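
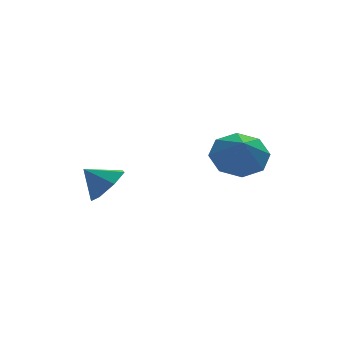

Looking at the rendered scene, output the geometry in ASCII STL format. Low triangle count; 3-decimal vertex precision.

solid 
facet normal 0.693 -0.319 -0.647
outer loop
vertex 0.819 2.94 -1.04
vertex 0.227 2.491 -1.453
vertex 0.472 3.294 -1.586
endloop
endfacet
facet normal 0.037 0.849 0.527
outer loop
vertex 0.819 2.94 -1.04
vertex 0.472 3.294 -1.586
vertex -0.507 2.829 -0.767
endloop
endfacet
facet normal 0.693 -0.319 -0.646
outer loop
vertex 0.472 3.294 -1.586
vertex 0.227 2.491 -1.453
vertex -0.059 3.043 -2.032
endloop
endfacet
facet normal -0.428 0.904 0.001
outer loop
vertex 0.472 3.294 -1.586
vertex -0.059 3.043 -2.032
vertex -0.507 2.829 -0.767
endloop
endfacet
facet normal 0.693 -0.319 -0.647
outer loop
vertex -0.059 3.043 -2.032
vertex 0.227 2.491 -1.453
vertex -0.375 2.377 -2.042
endloop
endfacet
facet normal -0.876 0.419 -0.239
outer loop
vertex -0.059 3.043 -2.032
vertex -0.375 2.377 -2.042
vertex -0.507 2.829 -0.767
endloop
endfacet
facet normal 0.693 -0.318 -0.647
outer loop
vertex -0.375 2.377 -2.042
vertex 0.227 2.491 -1.453
vertex -0.237 1.796 -1.608
endloop
endfacet
facet normal -0.970 -0.242 -0.015
outer loop
vertex -0.375 2.377 -2.042
vertex -0.237 1.796 -1.608
vertex -0.507 2.829 -0.767
endloop
endfacet
facet normal 0.694 -0.319 -0.646
outer loop
vertex -0.237 1.796 -1.608
vertex 0.227 2.491 -1.453
vertex 0.25 1.739 -1.057
endloop
endfacet
facet normal -0.640 -0.579 0.506
outer loop
vertex -0.237 1.796 -1.608
vertex 0.25 1.739 -1.057
vertex -0.507 2.829 -0.767
endloop
endfacet
facet normal 0.693 -0.319 -0.647
outer loop
vertex 0.25 1.739 -1.057
vertex 0.227 2.491 -1.453
vertex 0.72 2.248 -0.805
endloop
endfacet
facet normal -0.132 -0.339 0.931
outer loop
vertex 0.25 1.739 -1.057
vertex 0.72 2.248 -0.805
vertex -0.507 2.829 -0.767
endloop
endfacet
facet normal 0.693 -0.319 -0.647
outer loop
vertex 0.72 2.248 -0.805
vertex 0.227 2.491 -1.453
vertex 0.819 2.94 -1.04
endloop
endfacet
facet normal 0.169 0.295 0.940
outer loop
vertex 0.72 2.248 -0.805
vertex 0.819 2.94 -1.04
vertex -0.507 2.829 -0.767
endloop
endfacet
facet normal 0.096 0.644 -0.759
outer loop
vertex 4.695 0.427 0.988
vertex 3.903 0.027 0.549
vertex 4.048 0.765 1.193
endloop
endfacet
facet normal 0.335 0.070 0.940
outer loop
vertex 4.695 0.427 0.988
vertex 4.048 0.765 1.193
vertex 3.797 -0.687 1.391
endloop
endfacet
facet normal 0.097 0.644 -0.759
outer loop
vertex 4.048 0.765 1.193
vertex 3.903 0.027 0.549
vertex 3.317 0.671 1.02
endloop
endfacet
facet normal -0.248 0.173 0.953
outer loop
vertex 4.048 0.765 1.193
vertex 3.317 0.671 1.02
vertex 3.797 -0.687 1.391
endloop
endfacet
facet normal 0.096 0.643 -0.760
outer loop
vertex 3.317 0.671 1.02
vertex 3.903 0.027 0.549
vertex 2.929 0.199 0.571
endloop
endfacet
facet normal -0.720 -0.066 0.691
outer loop
vertex 3.317 0.671 1.02
vertex 2.929 0.199 0.571
vertex 3.797 -0.687 1.391
endloop
endfacet
facet normal 0.097 0.644 -0.759
outer loop
vertex 2.929 0.199 0.571
vertex 3.903 0.027 0.549
vertex 3.112 -0.373 0.109
endloop
endfacet
facet normal -0.806 -0.506 0.307
outer loop
vertex 2.929 0.199 0.571
vertex 3.112 -0.373 0.109
vertex 3.797 -0.687 1.391
endloop
endfacet
facet normal 0.097 0.644 -0.759
outer loop
vertex 3.112 -0.373 0.109
vertex 3.903 0.027 0.549
vertex 3.758 -0.711 -0.095
endloop
endfacet
facet normal -0.457 -0.889 0.026
outer loop
vertex 3.112 -0.373 0.109
vertex 3.758 -0.711 -0.095
vertex 3.797 -0.687 1.391
endloop
endfacet
facet normal 0.095 0.644 -0.759
outer loop
vertex 3.758 -0.711 -0.095
vertex 3.903 0.027 0.549
vertex 4.49 -0.616 0.077
endloop
endfacet
facet normal 0.126 -0.992 0.013
outer loop
vertex 3.758 -0.711 -0.095
vertex 4.49 -0.616 0.077
vertex 3.797 -0.687 1.391
endloop
endfacet
facet normal 0.096 0.644 -0.759
outer loop
vertex 4.49 -0.616 0.077
vertex 3.903 0.027 0.549
vertex 4.878 -0.145 0.526
endloop
endfacet
facet normal 0.597 -0.754 0.274
outer loop
vertex 4.49 -0.616 0.077
vertex 4.878 -0.145 0.526
vertex 3.797 -0.687 1.391
endloop
endfacet
facet normal 0.096 0.644 -0.759
outer loop
vertex 4.878 -0.145 0.526
vertex 3.903 0.027 0.549
vertex 4.695 0.427 0.988
endloop
endfacet
facet normal 0.684 -0.313 0.659
outer loop
vertex 4.878 -0.145 0.526
vertex 4.695 0.427 0.988
vertex 3.797 -0.687 1.391
endloop
endfacet

endsolid


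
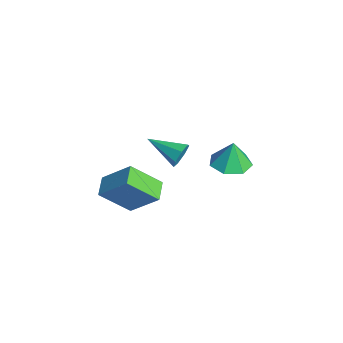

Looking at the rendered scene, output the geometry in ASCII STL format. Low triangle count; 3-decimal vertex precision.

solid 
facet normal 0.024 -0.094 -0.995
outer loop
vertex -1.065 2.025 -2.617
vertex -1.903 2.653 -2.697
vertex -0.886 2.915 -2.697
endloop
endfacet
facet normal 0.803 -0.109 0.587
outer loop
vertex -1.065 2.025 -2.617
vertex -0.886 2.915 -2.697
vertex -1.937 2.787 -1.283
endloop
endfacet
facet normal 0.024 -0.094 -0.995
outer loop
vertex -0.886 2.915 -2.697
vertex -1.903 2.653 -2.697
vertex -1.473 3.608 -2.777
endloop
endfacet
facet normal 0.623 0.587 0.516
outer loop
vertex -0.886 2.915 -2.697
vertex -1.473 3.608 -2.777
vertex -1.937 2.787 -1.283
endloop
endfacet
facet normal 0.024 -0.094 -0.995
outer loop
vertex -1.473 3.608 -2.777
vertex -1.903 2.653 -2.697
vertex -2.383 3.581 -2.796
endloop
endfacet
facet normal -0.036 0.880 0.473
outer loop
vertex -1.473 3.608 -2.777
vertex -2.383 3.581 -2.796
vertex -1.937 2.787 -1.283
endloop
endfacet
facet normal 0.024 -0.094 -0.995
outer loop
vertex -2.383 3.581 -2.796
vertex -1.903 2.653 -2.697
vertex -2.932 2.856 -2.741
endloop
endfacet
facet normal -0.677 0.550 0.488
outer loop
vertex -2.383 3.581 -2.796
vertex -2.932 2.856 -2.741
vertex -1.937 2.787 -1.283
endloop
endfacet
facet normal 0.024 -0.095 -0.995
outer loop
vertex -2.932 2.856 -2.741
vertex -1.903 2.653 -2.697
vertex -2.706 1.978 -2.652
endloop
endfacet
facet normal -0.819 -0.155 0.552
outer loop
vertex -2.932 2.856 -2.741
vertex -2.706 1.978 -2.652
vertex -1.937 2.787 -1.283
endloop
endfacet
facet normal 0.024 -0.095 -0.995
outer loop
vertex -2.706 1.978 -2.652
vertex -1.903 2.653 -2.697
vertex -1.875 1.608 -2.597
endloop
endfacet
facet normal -0.354 -0.704 0.615
outer loop
vertex -2.706 1.978 -2.652
vertex -1.875 1.608 -2.597
vertex -1.937 2.787 -1.283
endloop
endfacet
facet normal 0.024 -0.095 -0.995
outer loop
vertex -1.875 1.608 -2.597
vertex -1.903 2.653 -2.697
vertex -1.065 2.025 -2.617
endloop
endfacet
facet normal 0.367 -0.684 0.631
outer loop
vertex -1.875 1.608 -2.597
vertex -1.065 2.025 -2.617
vertex -1.937 2.787 -1.283
endloop
endfacet
facet normal 0.671 0.686 -0.280
outer loop
vertex -0.456 -0.231 0.263
vertex -0.812 -0.13 -0.343
vertex -0.893 0.203 0.279
endloop
endfacet
facet normal -0.021 -0.058 0.998
outer loop
vertex -0.456 -0.231 0.263
vertex -0.893 0.203 0.279
vertex -2.028 -1.37 0.163
endloop
endfacet
facet normal 0.673 0.685 -0.279
outer loop
vertex -0.893 0.203 0.279
vertex -0.812 -0.13 -0.343
vertex -1.268 0.387 -0.174
endloop
endfacet
facet normal -0.621 0.398 0.675
outer loop
vertex -0.893 0.203 0.279
vertex -1.268 0.387 -0.174
vertex -2.028 -1.37 0.163
endloop
endfacet
facet normal 0.673 0.685 -0.279
outer loop
vertex -1.268 0.387 -0.174
vertex -0.812 -0.13 -0.343
vertex -1.3 0.182 -0.754
endloop
endfacet
facet normal -0.920 0.382 -0.084
outer loop
vertex -1.268 0.387 -0.174
vertex -1.3 0.182 -0.754
vertex -2.028 -1.37 0.163
endloop
endfacet
facet normal 0.673 0.685 -0.279
outer loop
vertex -1.3 0.182 -0.754
vertex -0.812 -0.13 -0.343
vertex -0.964 -0.258 -1.025
endloop
endfacet
facet normal -0.696 -0.094 -0.711
outer loop
vertex -1.3 0.182 -0.754
vertex -0.964 -0.258 -1.025
vertex -2.028 -1.37 0.163
endloop
endfacet
facet normal 0.672 0.686 -0.279
outer loop
vertex -0.964 -0.258 -1.025
vertex -0.812 -0.13 -0.343
vertex -0.513 -0.601 -0.782
endloop
endfacet
facet normal -0.116 -0.671 -0.732
outer loop
vertex -0.964 -0.258 -1.025
vertex -0.513 -0.601 -0.782
vertex -2.028 -1.37 0.163
endloop
endfacet
facet normal 0.671 0.686 -0.279
outer loop
vertex -0.513 -0.601 -0.782
vertex -0.812 -0.13 -0.343
vertex -0.287 -0.589 -0.209
endloop
endfacet
facet normal 0.382 -0.915 -0.132
outer loop
vertex -0.513 -0.601 -0.782
vertex -0.287 -0.589 -0.209
vertex -2.028 -1.37 0.163
endloop
endfacet
facet normal 0.671 0.686 -0.280
outer loop
vertex -0.287 -0.589 -0.209
vertex -0.812 -0.13 -0.343
vertex -0.456 -0.231 0.263
endloop
endfacet
facet normal 0.424 -0.642 0.639
outer loop
vertex -0.287 -0.589 -0.209
vertex -0.456 -0.231 0.263
vertex -2.028 -1.37 0.163
endloop
endfacet
facet normal -0.876 0.421 0.236
outer loop
vertex -0.857 -2.537 -0.464
vertex -0.541 -1.123 -1.814
vertex -1.754 -3.638 -1.829
endloop
endfacet
facet normal -0.160 -0.714 0.681
outer loop
vertex -0.799 -4.097 -2.086
vertex -0.857 -2.537 -0.464
vertex -1.754 -3.638 -1.829
endloop
endfacet
facet normal -0.876 0.421 0.235
outer loop
vertex -1.754 -3.638 -1.829
vertex -0.541 -1.123 -1.814
vertex -1.437 -2.224 -3.179
endloop
endfacet
facet normal -0.455 -0.559 -0.693
outer loop
vertex -1.437 -2.224 -3.179
vertex -0.799 -4.097 -2.086
vertex -1.754 -3.638 -1.829
endloop
endfacet
facet normal 0.455 0.559 0.693
outer loop
vertex -0.857 -2.537 -0.464
vertex 0.414 -1.582 -2.071
vertex -0.541 -1.123 -1.814
endloop
endfacet
facet normal -0.160 -0.714 0.681
outer loop
vertex 0.097 -2.996 -0.721
vertex -0.857 -2.537 -0.464
vertex -0.799 -4.097 -2.086
endloop
endfacet
facet normal 0.456 0.559 0.693
outer loop
vertex 0.097 -2.996 -0.721
vertex 0.414 -1.582 -2.071
vertex -0.857 -2.537 -0.464
endloop
endfacet
facet normal 0.160 0.714 -0.681
outer loop
vertex -0.541 -1.123 -1.814
vertex 0.414 -1.582 -2.071
vertex -1.437 -2.224 -3.179
endloop
endfacet
facet normal -0.456 -0.559 -0.692
outer loop
vertex -0.483 -2.683 -3.436
vertex -0.799 -4.097 -2.086
vertex -1.437 -2.224 -3.179
endloop
endfacet
facet normal 0.160 0.714 -0.681
outer loop
vertex -1.437 -2.224 -3.179
vertex 0.414 -1.582 -2.071
vertex -0.483 -2.683 -3.436
endloop
endfacet
facet normal 0.876 -0.421 -0.236
outer loop
vertex -0.483 -2.683 -3.436
vertex 0.097 -2.996 -0.721
vertex -0.799 -4.097 -2.086
endloop
endfacet
facet normal 0.876 -0.421 -0.236
outer loop
vertex 0.414 -1.582 -2.071
vertex 0.097 -2.996 -0.721
vertex -0.483 -2.683 -3.436
endloop
endfacet

endsolid


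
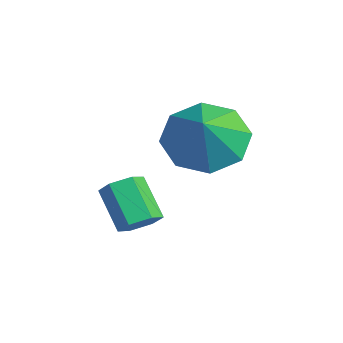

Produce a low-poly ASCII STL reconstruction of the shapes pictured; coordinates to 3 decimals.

solid 
facet normal 0.727 0.052 -0.684
outer loop
vertex 3.76 -0.641 -0.071
vertex 3.395 -0.748 -0.467
vertex 3.496 -0.228 -0.32
endloop
endfacet
facet normal 0.491 0.658 0.571
outer loop
vertex 3.76 -0.641 -0.071
vertex 3.496 -0.228 -0.32
vertex 2.851 -0.705 0.784
endloop
endfacet
facet normal 0.491 0.658 0.571
outer loop
vertex 2.851 -0.705 0.784
vertex 3.496 -0.228 -0.32
vertex 2.587 -0.292 0.535
endloop
endfacet
facet normal -0.727 -0.052 0.684
outer loop
vertex 2.851 -0.705 0.784
vertex 2.587 -0.292 0.535
vertex 2.485 -0.812 0.387
endloop
endfacet
facet normal 0.728 0.052 -0.683
outer loop
vertex 3.496 -0.228 -0.32
vertex 3.395 -0.748 -0.467
vertex 3.131 -0.335 -0.717
endloop
endfacet
facet normal -0.170 0.980 -0.108
outer loop
vertex 3.496 -0.228 -0.32
vertex 3.131 -0.335 -0.717
vertex 2.587 -0.292 0.535
endloop
endfacet
facet normal -0.170 0.980 -0.107
outer loop
vertex 2.587 -0.292 0.535
vertex 3.131 -0.335 -0.717
vertex 2.221 -0.399 0.138
endloop
endfacet
facet normal -0.727 -0.052 0.684
outer loop
vertex 2.587 -0.292 0.535
vertex 2.221 -0.399 0.138
vertex 2.485 -0.812 0.387
endloop
endfacet
facet normal 0.727 0.051 -0.684
outer loop
vertex 3.131 -0.335 -0.717
vertex 3.395 -0.748 -0.467
vertex 3.029 -0.855 -0.864
endloop
endfacet
facet normal -0.660 0.321 -0.679
outer loop
vertex 3.131 -0.335 -0.717
vertex 3.029 -0.855 -0.864
vertex 2.221 -0.399 0.138
endloop
endfacet
facet normal -0.661 0.320 -0.679
outer loop
vertex 2.221 -0.399 0.138
vertex 3.029 -0.855 -0.864
vertex 2.12 -0.919 -0.009
endloop
endfacet
facet normal -0.727 -0.052 0.684
outer loop
vertex 2.221 -0.399 0.138
vertex 2.12 -0.919 -0.009
vertex 2.485 -0.812 0.387
endloop
endfacet
facet normal 0.727 0.052 -0.684
outer loop
vertex 3.029 -0.855 -0.864
vertex 3.395 -0.748 -0.467
vertex 3.293 -1.268 -0.615
endloop
endfacet
facet normal -0.491 -0.658 -0.571
outer loop
vertex 3.029 -0.855 -0.864
vertex 3.293 -1.268 -0.615
vertex 2.12 -0.919 -0.009
endloop
endfacet
facet normal -0.491 -0.658 -0.571
outer loop
vertex 2.12 -0.919 -0.009
vertex 3.293 -1.268 -0.615
vertex 2.384 -1.332 0.24
endloop
endfacet
facet normal -0.727 -0.052 0.684
outer loop
vertex 2.12 -0.919 -0.009
vertex 2.384 -1.332 0.24
vertex 2.485 -0.812 0.387
endloop
endfacet
facet normal 0.727 0.052 -0.684
outer loop
vertex 3.293 -1.268 -0.615
vertex 3.395 -0.748 -0.467
vertex 3.659 -1.161 -0.218
endloop
endfacet
facet normal 0.170 -0.980 0.107
outer loop
vertex 3.293 -1.268 -0.615
vertex 3.659 -1.161 -0.218
vertex 2.384 -1.332 0.24
endloop
endfacet
facet normal 0.170 -0.980 0.108
outer loop
vertex 2.384 -1.332 0.24
vertex 3.659 -1.161 -0.218
vertex 2.749 -1.225 0.637
endloop
endfacet
facet normal -0.728 -0.052 0.683
outer loop
vertex 2.384 -1.332 0.24
vertex 2.749 -1.225 0.637
vertex 2.485 -0.812 0.387
endloop
endfacet
facet normal 0.727 0.052 -0.684
outer loop
vertex 3.659 -1.161 -0.218
vertex 3.395 -0.748 -0.467
vertex 3.76 -0.641 -0.071
endloop
endfacet
facet normal 0.661 -0.320 0.679
outer loop
vertex 3.659 -1.161 -0.218
vertex 3.76 -0.641 -0.071
vertex 2.749 -1.225 0.637
endloop
endfacet
facet normal 0.661 -0.321 0.678
outer loop
vertex 2.749 -1.225 0.637
vertex 3.76 -0.641 -0.071
vertex 2.851 -0.705 0.784
endloop
endfacet
facet normal -0.727 -0.051 0.684
outer loop
vertex 2.749 -1.225 0.637
vertex 2.851 -0.705 0.784
vertex 2.485 -0.812 0.387
endloop
endfacet
facet normal -0.591 0.356 -0.724
outer loop
vertex 4.093 0.63 1.212
vertex 3.368 0.883 1.928
vertex 4.19 1.374 1.499
endloop
endfacet
facet normal 0.993 -0.106 -0.061
outer loop
vertex 4.093 0.63 1.212
vertex 4.19 1.374 1.499
vertex 4.172 0.397 2.912
endloop
endfacet
facet normal -0.591 0.357 -0.724
outer loop
vertex 4.19 1.374 1.499
vertex 3.368 0.883 1.928
vertex 3.806 1.83 2.037
endloop
endfacet
facet normal 0.872 0.397 0.286
outer loop
vertex 4.19 1.374 1.499
vertex 3.806 1.83 2.037
vertex 4.172 0.397 2.912
endloop
endfacet
facet normal -0.591 0.357 -0.723
outer loop
vertex 3.806 1.83 2.037
vertex 3.368 0.883 1.928
vertex 3.165 1.731 2.512
endloop
endfacet
facet normal 0.442 0.547 0.711
outer loop
vertex 3.806 1.83 2.037
vertex 3.165 1.731 2.512
vertex 4.172 0.397 2.912
endloop
endfacet
facet normal -0.591 0.357 -0.724
outer loop
vertex 3.165 1.731 2.512
vertex 3.368 0.883 1.928
vertex 2.643 1.135 2.644
endloop
endfacet
facet normal -0.046 0.255 0.966
outer loop
vertex 3.165 1.731 2.512
vertex 2.643 1.135 2.644
vertex 4.172 0.397 2.912
endloop
endfacet
facet normal -0.591 0.356 -0.724
outer loop
vertex 2.643 1.135 2.644
vertex 3.368 0.883 1.928
vertex 2.546 0.391 2.357
endloop
endfacet
facet normal -0.306 -0.308 0.901
outer loop
vertex 2.643 1.135 2.644
vertex 2.546 0.391 2.357
vertex 4.172 0.397 2.912
endloop
endfacet
facet normal -0.591 0.356 -0.724
outer loop
vertex 2.546 0.391 2.357
vertex 3.368 0.883 1.928
vertex 2.93 -0.065 1.819
endloop
endfacet
facet normal -0.186 -0.811 0.554
outer loop
vertex 2.546 0.391 2.357
vertex 2.93 -0.065 1.819
vertex 4.172 0.397 2.912
endloop
endfacet
facet normal -0.591 0.356 -0.724
outer loop
vertex 2.93 -0.065 1.819
vertex 3.368 0.883 1.928
vertex 3.571 0.034 1.344
endloop
endfacet
facet normal 0.244 -0.961 0.129
outer loop
vertex 2.93 -0.065 1.819
vertex 3.571 0.034 1.344
vertex 4.172 0.397 2.912
endloop
endfacet
facet normal -0.590 0.357 -0.724
outer loop
vertex 3.571 0.034 1.344
vertex 3.368 0.883 1.928
vertex 4.093 0.63 1.212
endloop
endfacet
facet normal 0.732 -0.669 -0.126
outer loop
vertex 3.571 0.034 1.344
vertex 4.093 0.63 1.212
vertex 4.172 0.397 2.912
endloop
endfacet

endsolid


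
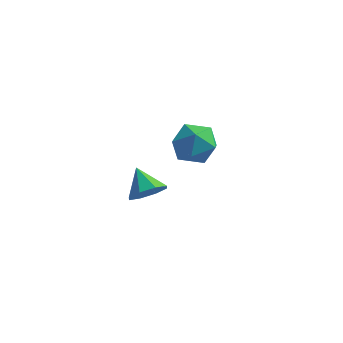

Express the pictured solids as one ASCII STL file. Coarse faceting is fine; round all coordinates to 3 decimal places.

solid 
facet normal 0.570 -0.556 -0.604
outer loop
vertex -3.164 -2.581 1.245
vertex -3.641 -3.131 1.301
vertex -3.561 -2.561 0.852
endloop
endfacet
facet normal 0.059 0.998 -0.009
outer loop
vertex -3.164 -2.581 1.245
vertex -3.561 -2.561 0.852
vertex -4.279 -2.509 1.979
endloop
endfacet
facet normal 0.569 -0.557 -0.605
outer loop
vertex -3.561 -2.561 0.852
vertex -3.641 -3.131 1.301
vertex -4.005 -2.875 0.723
endloop
endfacet
facet normal -0.475 0.812 -0.340
outer loop
vertex -3.561 -2.561 0.852
vertex -4.005 -2.875 0.723
vertex -4.279 -2.509 1.979
endloop
endfacet
facet normal 0.570 -0.555 -0.605
outer loop
vertex -4.005 -2.875 0.723
vertex -3.641 -3.131 1.301
vertex -4.235 -3.339 0.932
endloop
endfacet
facet normal -0.903 0.317 -0.289
outer loop
vertex -4.005 -2.875 0.723
vertex -4.235 -3.339 0.932
vertex -4.279 -2.509 1.979
endloop
endfacet
facet normal 0.570 -0.555 -0.605
outer loop
vertex -4.235 -3.339 0.932
vertex -3.641 -3.131 1.301
vertex -4.117 -3.681 1.357
endloop
endfacet
facet normal -0.974 -0.195 0.114
outer loop
vertex -4.235 -3.339 0.932
vertex -4.117 -3.681 1.357
vertex -4.279 -2.509 1.979
endloop
endfacet
facet normal 0.571 -0.555 -0.605
outer loop
vertex -4.117 -3.681 1.357
vertex -3.641 -3.131 1.301
vertex -3.72 -3.701 1.75
endloop
endfacet
facet normal -0.647 -0.425 0.632
outer loop
vertex -4.117 -3.681 1.357
vertex -3.72 -3.701 1.75
vertex -4.279 -2.509 1.979
endloop
endfacet
facet normal 0.571 -0.555 -0.605
outer loop
vertex -3.72 -3.701 1.75
vertex -3.641 -3.131 1.301
vertex -3.277 -3.387 1.88
endloop
endfacet
facet normal -0.114 -0.239 0.964
outer loop
vertex -3.72 -3.701 1.75
vertex -3.277 -3.387 1.88
vertex -4.279 -2.509 1.979
endloop
endfacet
facet normal 0.570 -0.556 -0.604
outer loop
vertex -3.277 -3.387 1.88
vertex -3.641 -3.131 1.301
vertex -3.046 -2.923 1.671
endloop
endfacet
facet normal 0.314 0.255 0.914
outer loop
vertex -3.277 -3.387 1.88
vertex -3.046 -2.923 1.671
vertex -4.279 -2.509 1.979
endloop
endfacet
facet normal 0.570 -0.556 -0.604
outer loop
vertex -3.046 -2.923 1.671
vertex -3.641 -3.131 1.301
vertex -3.164 -2.581 1.245
endloop
endfacet
facet normal 0.386 0.769 0.510
outer loop
vertex -3.046 -2.923 1.671
vertex -3.164 -2.581 1.245
vertex -4.279 -2.509 1.979
endloop
endfacet
facet normal -0.558 0.697 -0.451
outer loop
vertex -3.614 1.572 -0.09
vertex -4.312 1.428 0.55
vertex -3.634 2.081 0.72
endloop
endfacet
facet normal 0.137 0.840 -0.525
outer loop
vertex -3.614 1.572 -0.09
vertex -3.634 2.081 0.72
vertex -2.803 1.739 0.39
endloop
endfacet
facet normal 0.445 0.283 -0.850
outer loop
vertex -3.614 1.572 -0.09
vertex -2.803 1.739 0.39
vertex -2.968 0.874 0.016
endloop
endfacet
facet normal -0.061 -0.204 -0.977
outer loop
vertex -3.614 1.572 -0.09
vertex -2.968 0.874 0.016
vertex -3.901 0.682 0.114
endloop
endfacet
facet normal -0.681 0.052 -0.731
outer loop
vertex -3.614 1.572 -0.09
vertex -3.901 0.682 0.114
vertex -4.312 1.428 0.55
endloop
endfacet
facet normal 0.420 0.898 0.127
outer loop
vertex -2.803 1.739 0.39
vertex -3.634 2.081 0.72
vertex -2.999 1.698 1.326
endloop
endfacet
facet normal -0.704 0.666 0.246
outer loop
vertex -3.634 2.081 0.72
vertex -4.312 1.428 0.55
vertex -3.932 1.506 1.424
endloop
endfacet
facet normal -0.903 -0.377 -0.206
outer loop
vertex -4.312 1.428 0.55
vertex -3.901 0.682 0.114
vertex -4.097 0.641 1.05
endloop
endfacet
facet normal 0.099 -0.791 -0.604
outer loop
vertex -3.901 0.682 0.114
vertex -2.968 0.874 0.016
vertex -3.266 0.299 0.72
endloop
endfacet
facet normal 0.917 -0.003 -0.399
outer loop
vertex -2.968 0.874 0.016
vertex -2.803 1.739 0.39
vertex -2.588 0.952 0.89
endloop
endfacet
facet normal 0.061 0.204 0.977
outer loop
vertex -3.286 0.808 1.53
vertex -2.999 1.698 1.326
vertex -3.932 1.506 1.424
endloop
endfacet
facet normal -0.445 -0.283 0.850
outer loop
vertex -3.286 0.808 1.53
vertex -3.932 1.506 1.424
vertex -4.097 0.641 1.05
endloop
endfacet
facet normal -0.137 -0.840 0.525
outer loop
vertex -3.286 0.808 1.53
vertex -4.097 0.641 1.05
vertex -3.266 0.299 0.72
endloop
endfacet
facet normal 0.558 -0.697 0.451
outer loop
vertex -3.286 0.808 1.53
vertex -3.266 0.299 0.72
vertex -2.588 0.952 0.89
endloop
endfacet
facet normal 0.681 -0.052 0.731
outer loop
vertex -3.286 0.808 1.53
vertex -2.588 0.952 0.89
vertex -2.999 1.698 1.326
endloop
endfacet
facet normal -0.099 0.791 0.604
outer loop
vertex -3.932 1.506 1.424
vertex -2.999 1.698 1.326
vertex -3.634 2.081 0.72
endloop
endfacet
facet normal -0.917 0.003 0.399
outer loop
vertex -4.097 0.641 1.05
vertex -3.932 1.506 1.424
vertex -4.312 1.428 0.55
endloop
endfacet
facet normal -0.420 -0.898 -0.127
outer loop
vertex -3.266 0.299 0.72
vertex -4.097 0.641 1.05
vertex -3.901 0.682 0.114
endloop
endfacet
facet normal 0.704 -0.666 -0.246
outer loop
vertex -2.588 0.952 0.89
vertex -3.266 0.299 0.72
vertex -2.968 0.874 0.016
endloop
endfacet
facet normal 0.903 0.377 0.206
outer loop
vertex -2.999 1.698 1.326
vertex -2.588 0.952 0.89
vertex -2.803 1.739 0.39
endloop
endfacet

endsolid


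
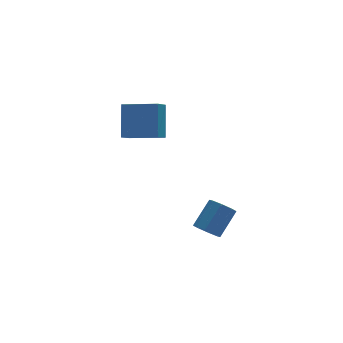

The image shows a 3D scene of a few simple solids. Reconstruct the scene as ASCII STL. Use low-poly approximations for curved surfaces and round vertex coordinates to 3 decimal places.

solid 
facet normal -0.637 -0.387 -0.667
outer loop
vertex 2.465 -0.304 -3.31
vertex 1.888 -0.284 -2.77
vertex 2.158 0.217 -3.319
endloop
endfacet
facet normal 0.581 0.329 -0.745
outer loop
vertex 2.465 -0.304 -3.31
vertex 2.158 0.217 -3.319
vertex 3.629 0.405 -2.089
endloop
endfacet
facet normal 0.580 0.330 -0.745
outer loop
vertex 3.629 0.405 -2.089
vertex 2.158 0.217 -3.319
vertex 3.322 0.925 -2.098
endloop
endfacet
facet normal 0.636 0.387 0.667
outer loop
vertex 3.629 0.405 -2.089
vertex 3.322 0.925 -2.098
vertex 3.052 0.424 -1.55
endloop
endfacet
facet normal -0.637 -0.388 -0.667
outer loop
vertex 2.158 0.217 -3.319
vertex 1.888 -0.284 -2.77
vertex 1.692 0.444 -3.006
endloop
endfacet
facet normal 0.050 0.843 -0.536
outer loop
vertex 2.158 0.217 -3.319
vertex 1.692 0.444 -3.006
vertex 3.322 0.925 -2.098
endloop
endfacet
facet normal 0.051 0.842 -0.537
outer loop
vertex 3.322 0.925 -2.098
vertex 1.692 0.444 -3.006
vertex 2.857 1.152 -1.786
endloop
endfacet
facet normal 0.637 0.387 0.667
outer loop
vertex 3.322 0.925 -2.098
vertex 2.857 1.152 -1.786
vertex 3.052 0.424 -1.55
endloop
endfacet
facet normal -0.635 -0.388 -0.668
outer loop
vertex 1.692 0.444 -3.006
vertex 1.888 -0.284 -2.77
vertex 1.341 0.244 -2.556
endloop
endfacet
facet normal -0.509 0.861 -0.014
outer loop
vertex 1.692 0.444 -3.006
vertex 1.341 0.244 -2.556
vertex 2.857 1.152 -1.786
endloop
endfacet
facet normal -0.508 0.861 -0.015
outer loop
vertex 2.857 1.152 -1.786
vertex 1.341 0.244 -2.556
vertex 2.506 0.953 -1.335
endloop
endfacet
facet normal 0.637 0.387 0.667
outer loop
vertex 2.857 1.152 -1.786
vertex 2.506 0.953 -1.335
vertex 3.052 0.424 -1.55
endloop
endfacet
facet normal -0.636 -0.388 -0.667
outer loop
vertex 1.341 0.244 -2.556
vertex 1.888 -0.284 -2.77
vertex 1.311 -0.265 -2.231
endloop
endfacet
facet normal -0.770 0.375 0.517
outer loop
vertex 1.341 0.244 -2.556
vertex 1.311 -0.265 -2.231
vertex 2.506 0.953 -1.335
endloop
endfacet
facet normal -0.770 0.376 0.516
outer loop
vertex 2.506 0.953 -1.335
vertex 1.311 -0.265 -2.231
vertex 2.475 0.444 -1.01
endloop
endfacet
facet normal 0.637 0.387 0.667
outer loop
vertex 2.506 0.953 -1.335
vertex 2.475 0.444 -1.01
vertex 3.052 0.424 -1.55
endloop
endfacet
facet normal -0.636 -0.387 -0.667
outer loop
vertex 1.311 -0.265 -2.231
vertex 1.888 -0.284 -2.77
vertex 1.618 -0.785 -2.222
endloop
endfacet
facet normal -0.580 -0.330 0.745
outer loop
vertex 1.311 -0.265 -2.231
vertex 1.618 -0.785 -2.222
vertex 2.475 0.444 -1.01
endloop
endfacet
facet normal -0.581 -0.329 0.745
outer loop
vertex 2.475 0.444 -1.01
vertex 1.618 -0.785 -2.222
vertex 2.782 -0.077 -1.001
endloop
endfacet
facet normal 0.637 0.387 0.667
outer loop
vertex 2.475 0.444 -1.01
vertex 2.782 -0.077 -1.001
vertex 3.052 0.424 -1.55
endloop
endfacet
facet normal -0.637 -0.387 -0.667
outer loop
vertex 1.618 -0.785 -2.222
vertex 1.888 -0.284 -2.77
vertex 2.083 -1.012 -2.534
endloop
endfacet
facet normal -0.051 -0.842 0.537
outer loop
vertex 1.618 -0.785 -2.222
vertex 2.083 -1.012 -2.534
vertex 2.782 -0.077 -1.001
endloop
endfacet
facet normal -0.050 -0.842 0.537
outer loop
vertex 2.782 -0.077 -1.001
vertex 2.083 -1.012 -2.534
vertex 3.248 -0.304 -1.314
endloop
endfacet
facet normal 0.637 0.388 0.667
outer loop
vertex 2.782 -0.077 -1.001
vertex 3.248 -0.304 -1.314
vertex 3.052 0.424 -1.55
endloop
endfacet
facet normal -0.637 -0.387 -0.667
outer loop
vertex 2.083 -1.012 -2.534
vertex 1.888 -0.284 -2.77
vertex 2.434 -0.813 -2.985
endloop
endfacet
facet normal 0.508 -0.861 0.015
outer loop
vertex 2.083 -1.012 -2.534
vertex 2.434 -0.813 -2.985
vertex 3.248 -0.304 -1.314
endloop
endfacet
facet normal 0.509 -0.861 0.014
outer loop
vertex 3.248 -0.304 -1.314
vertex 2.434 -0.813 -2.985
vertex 3.599 -0.104 -1.764
endloop
endfacet
facet normal 0.635 0.388 0.668
outer loop
vertex 3.248 -0.304 -1.314
vertex 3.599 -0.104 -1.764
vertex 3.052 0.424 -1.55
endloop
endfacet
facet normal -0.637 -0.387 -0.667
outer loop
vertex 2.434 -0.813 -2.985
vertex 1.888 -0.284 -2.77
vertex 2.465 -0.304 -3.31
endloop
endfacet
facet normal 0.770 -0.376 -0.516
outer loop
vertex 2.434 -0.813 -2.985
vertex 2.465 -0.304 -3.31
vertex 3.599 -0.104 -1.764
endloop
endfacet
facet normal 0.770 -0.375 -0.516
outer loop
vertex 3.599 -0.104 -1.764
vertex 2.465 -0.304 -3.31
vertex 3.629 0.405 -2.089
endloop
endfacet
facet normal 0.636 0.388 0.667
outer loop
vertex 3.599 -0.104 -1.764
vertex 3.629 0.405 -2.089
vertex 3.052 0.424 -1.55
endloop
endfacet
facet normal -0.791 0.575 -0.208
outer loop
vertex -1.632 2.895 3.284
vertex -1.193 4.097 4.936
vertex -0.978 3.558 2.627
endloop
endfacet
facet normal -0.211 -0.575 -0.790
outer loop
vertex 0.613 2.403 3.044
vertex -1.632 2.895 3.284
vertex -0.978 3.558 2.627
endloop
endfacet
facet normal -0.791 0.575 -0.208
outer loop
vertex -0.978 3.558 2.627
vertex -1.193 4.097 4.936
vertex -0.539 4.76 4.279
endloop
endfacet
facet normal 0.574 0.582 -0.576
outer loop
vertex -0.539 4.76 4.279
vertex 0.613 2.403 3.044
vertex -0.978 3.558 2.627
endloop
endfacet
facet normal -0.574 -0.582 0.576
outer loop
vertex -1.632 2.895 3.284
vertex 0.398 2.942 5.353
vertex -1.193 4.097 4.936
endloop
endfacet
facet normal -0.211 -0.575 -0.790
outer loop
vertex -0.041 1.74 3.701
vertex -1.632 2.895 3.284
vertex 0.613 2.403 3.044
endloop
endfacet
facet normal -0.574 -0.582 0.576
outer loop
vertex -0.041 1.74 3.701
vertex 0.398 2.942 5.353
vertex -1.632 2.895 3.284
endloop
endfacet
facet normal 0.211 0.575 0.790
outer loop
vertex -1.193 4.097 4.936
vertex 0.398 2.942 5.353
vertex -0.539 4.76 4.279
endloop
endfacet
facet normal 0.574 0.582 -0.576
outer loop
vertex 1.052 3.605 4.696
vertex 0.613 2.403 3.044
vertex -0.539 4.76 4.279
endloop
endfacet
facet normal 0.211 0.575 0.790
outer loop
vertex -0.539 4.76 4.279
vertex 0.398 2.942 5.353
vertex 1.052 3.605 4.696
endloop
endfacet
facet normal 0.791 -0.575 0.208
outer loop
vertex 1.052 3.605 4.696
vertex -0.041 1.74 3.701
vertex 0.613 2.403 3.044
endloop
endfacet
facet normal 0.791 -0.575 0.208
outer loop
vertex 0.398 2.942 5.353
vertex -0.041 1.74 3.701
vertex 1.052 3.605 4.696
endloop
endfacet

endsolid


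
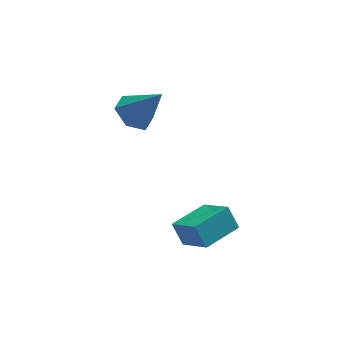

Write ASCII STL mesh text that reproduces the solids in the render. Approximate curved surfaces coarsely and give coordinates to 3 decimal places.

solid 
facet normal -0.333 0.417 0.846
outer loop
vertex -2.923 -2.907 -2.517
vertex -1.572 -1.998 -2.433
vertex -3.607 -1.816 -3.324
endloop
endfacet
facet normal -0.829 -0.557 -0.051
outer loop
vertex -3.268 -2.242 -4.187
vertex -2.923 -2.907 -2.517
vertex -3.607 -1.816 -3.324
endloop
endfacet
facet normal -0.333 0.417 0.846
outer loop
vertex -3.607 -1.816 -3.324
vertex -1.572 -1.998 -2.433
vertex -2.257 -0.907 -3.241
endloop
endfacet
facet normal -0.451 0.718 -0.531
outer loop
vertex -2.257 -0.907 -3.241
vertex -3.268 -2.242 -4.187
vertex -3.607 -1.816 -3.324
endloop
endfacet
facet normal 0.450 -0.718 0.531
outer loop
vertex -2.923 -2.907 -2.517
vertex -1.233 -2.424 -3.296
vertex -1.572 -1.998 -2.433
endloop
endfacet
facet normal -0.828 -0.558 -0.051
outer loop
vertex -2.583 -3.333 -3.379
vertex -2.923 -2.907 -2.517
vertex -3.268 -2.242 -4.187
endloop
endfacet
facet normal 0.450 -0.717 0.532
outer loop
vertex -2.583 -3.333 -3.379
vertex -1.233 -2.424 -3.296
vertex -2.923 -2.907 -2.517
endloop
endfacet
facet normal 0.829 0.558 0.050
outer loop
vertex -1.572 -1.998 -2.433
vertex -1.233 -2.424 -3.296
vertex -2.257 -0.907 -3.241
endloop
endfacet
facet normal -0.450 0.717 -0.532
outer loop
vertex -1.917 -1.333 -4.103
vertex -3.268 -2.242 -4.187
vertex -2.257 -0.907 -3.241
endloop
endfacet
facet normal 0.829 0.557 0.051
outer loop
vertex -2.257 -0.907 -3.241
vertex -1.233 -2.424 -3.296
vertex -1.917 -1.333 -4.103
endloop
endfacet
facet normal 0.333 -0.417 -0.846
outer loop
vertex -1.917 -1.333 -4.103
vertex -2.583 -3.333 -3.379
vertex -3.268 -2.242 -4.187
endloop
endfacet
facet normal 0.333 -0.417 -0.846
outer loop
vertex -1.233 -2.424 -3.296
vertex -2.583 -3.333 -3.379
vertex -1.917 -1.333 -4.103
endloop
endfacet
facet normal -0.555 0.281 -0.783
outer loop
vertex -3.697 2.155 -0.571
vertex -4.436 2.031 -0.091
vertex -4.033 2.825 -0.092
endloop
endfacet
facet normal 0.900 0.435 0.024
outer loop
vertex -3.697 2.155 -0.571
vertex -4.033 2.825 -0.092
vertex -3.444 1.529 1.311
endloop
endfacet
facet normal -0.555 0.281 -0.783
outer loop
vertex -4.033 2.825 -0.092
vertex -4.436 2.031 -0.091
vertex -4.773 2.702 0.388
endloop
endfacet
facet normal 0.259 0.761 0.594
outer loop
vertex -4.033 2.825 -0.092
vertex -4.773 2.702 0.388
vertex -3.444 1.529 1.311
endloop
endfacet
facet normal -0.554 0.281 -0.784
outer loop
vertex -4.773 2.702 0.388
vertex -4.436 2.031 -0.091
vertex -5.176 1.908 0.388
endloop
endfacet
facet normal -0.422 0.214 0.881
outer loop
vertex -4.773 2.702 0.388
vertex -5.176 1.908 0.388
vertex -3.444 1.529 1.311
endloop
endfacet
facet normal -0.554 0.281 -0.784
outer loop
vertex -5.176 1.908 0.388
vertex -4.436 2.031 -0.091
vertex -4.839 1.238 -0.09
endloop
endfacet
facet normal -0.461 -0.657 0.596
outer loop
vertex -5.176 1.908 0.388
vertex -4.839 1.238 -0.09
vertex -3.444 1.529 1.311
endloop
endfacet
facet normal -0.555 0.281 -0.783
outer loop
vertex -4.839 1.238 -0.09
vertex -4.436 2.031 -0.091
vertex -4.1 1.361 -0.57
endloop
endfacet
facet normal 0.180 -0.983 0.025
outer loop
vertex -4.839 1.238 -0.09
vertex -4.1 1.361 -0.57
vertex -3.444 1.529 1.311
endloop
endfacet
facet normal -0.555 0.281 -0.783
outer loop
vertex -4.1 1.361 -0.57
vertex -4.436 2.031 -0.091
vertex -3.697 2.155 -0.571
endloop
endfacet
facet normal 0.861 -0.437 -0.261
outer loop
vertex -4.1 1.361 -0.57
vertex -3.697 2.155 -0.571
vertex -3.444 1.529 1.311
endloop
endfacet

endsolid


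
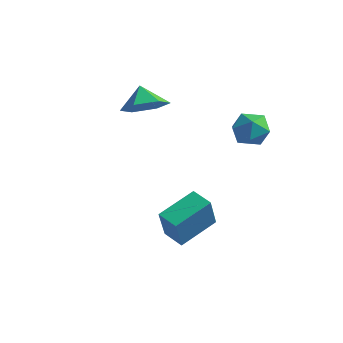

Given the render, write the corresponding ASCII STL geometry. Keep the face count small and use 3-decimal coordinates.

solid 
facet normal 0.541 -0.309 -0.783
outer loop
vertex -2.323 -0.699 1.314
vertex -2.979 -1.508 1.18
vertex -3.163 -0.596 0.693
endloop
endfacet
facet normal -0.132 0.934 0.333
outer loop
vertex -2.323 -0.699 1.314
vertex -3.163 -0.596 0.693
vertex -3.601 -1.152 2.08
endloop
endfacet
facet normal 0.541 -0.309 -0.783
outer loop
vertex -3.163 -0.596 0.693
vertex -2.979 -1.508 1.18
vertex -3.819 -1.405 0.559
endloop
endfacet
facet normal -0.777 0.629 0.007
outer loop
vertex -3.163 -0.596 0.693
vertex -3.819 -1.405 0.559
vertex -3.601 -1.152 2.08
endloop
endfacet
facet normal 0.541 -0.309 -0.782
outer loop
vertex -3.819 -1.405 0.559
vertex -2.979 -1.508 1.18
vertex -3.635 -2.316 1.046
endloop
endfacet
facet normal -0.981 -0.113 0.159
outer loop
vertex -3.819 -1.405 0.559
vertex -3.635 -2.316 1.046
vertex -3.601 -1.152 2.08
endloop
endfacet
facet normal 0.541 -0.310 -0.782
outer loop
vertex -3.635 -2.316 1.046
vertex -2.979 -1.508 1.18
vertex -2.795 -2.419 1.668
endloop
endfacet
facet normal -0.539 -0.550 0.637
outer loop
vertex -3.635 -2.316 1.046
vertex -2.795 -2.419 1.668
vertex -3.601 -1.152 2.08
endloop
endfacet
facet normal 0.541 -0.310 -0.782
outer loop
vertex -2.795 -2.419 1.668
vertex -2.979 -1.508 1.18
vertex -2.139 -1.611 1.802
endloop
endfacet
facet normal 0.106 -0.246 0.963
outer loop
vertex -2.795 -2.419 1.668
vertex -2.139 -1.611 1.802
vertex -3.601 -1.152 2.08
endloop
endfacet
facet normal 0.541 -0.309 -0.782
outer loop
vertex -2.139 -1.611 1.802
vertex -2.979 -1.508 1.18
vertex -2.323 -0.699 1.314
endloop
endfacet
facet normal 0.310 0.496 0.811
outer loop
vertex -2.139 -1.611 1.802
vertex -2.323 -0.699 1.314
vertex -3.601 -1.152 2.08
endloop
endfacet
facet normal 0.021 0.957 0.288
outer loop
vertex 2.312 -0.096 1.078
vertex 1.504 -0.196 1.47
vertex 2.258 -0.355 1.943
endloop
endfacet
facet normal 0.682 0.688 0.249
outer loop
vertex 2.312 -0.096 1.078
vertex 2.258 -0.355 1.943
vertex 2.856 -0.748 1.39
endloop
endfacet
facet normal 0.786 0.456 -0.417
outer loop
vertex 2.312 -0.096 1.078
vertex 2.856 -0.748 1.39
vertex 2.472 -0.831 0.576
endloop
endfacet
facet normal 0.191 0.582 -0.791
outer loop
vertex 2.312 -0.096 1.078
vertex 2.472 -0.831 0.576
vertex 1.636 -0.49 0.625
endloop
endfacet
facet normal -0.282 0.892 -0.354
outer loop
vertex 2.312 -0.096 1.078
vertex 1.636 -0.49 0.625
vertex 1.504 -0.196 1.47
endloop
endfacet
facet normal 0.717 0.125 0.686
outer loop
vertex 2.856 -0.748 1.39
vertex 2.258 -0.355 1.943
vertex 2.384 -1.25 1.975
endloop
endfacet
facet normal -0.352 0.561 0.750
outer loop
vertex 2.258 -0.355 1.943
vertex 1.504 -0.196 1.47
vertex 1.548 -0.909 2.024
endloop
endfacet
facet normal -0.842 0.454 -0.290
outer loop
vertex 1.504 -0.196 1.47
vertex 1.636 -0.49 0.625
vertex 1.164 -0.992 1.21
endloop
endfacet
facet normal -0.077 -0.046 -0.996
outer loop
vertex 1.636 -0.49 0.625
vertex 2.472 -0.831 0.576
vertex 1.762 -1.385 0.657
endloop
endfacet
facet normal 0.885 -0.250 -0.392
outer loop
vertex 2.472 -0.831 0.576
vertex 2.856 -0.748 1.39
vertex 2.516 -1.544 1.13
endloop
endfacet
facet normal -0.191 -0.582 0.791
outer loop
vertex 1.708 -1.644 1.522
vertex 2.384 -1.25 1.975
vertex 1.548 -0.909 2.024
endloop
endfacet
facet normal -0.786 -0.456 0.417
outer loop
vertex 1.708 -1.644 1.522
vertex 1.548 -0.909 2.024
vertex 1.164 -0.992 1.21
endloop
endfacet
facet normal -0.682 -0.688 -0.249
outer loop
vertex 1.708 -1.644 1.522
vertex 1.164 -0.992 1.21
vertex 1.762 -1.385 0.657
endloop
endfacet
facet normal -0.021 -0.957 -0.288
outer loop
vertex 1.708 -1.644 1.522
vertex 1.762 -1.385 0.657
vertex 2.516 -1.544 1.13
endloop
endfacet
facet normal 0.282 -0.892 0.354
outer loop
vertex 1.708 -1.644 1.522
vertex 2.516 -1.544 1.13
vertex 2.384 -1.25 1.975
endloop
endfacet
facet normal 0.077 0.046 0.996
outer loop
vertex 1.548 -0.909 2.024
vertex 2.384 -1.25 1.975
vertex 2.258 -0.355 1.943
endloop
endfacet
facet normal -0.885 0.250 0.392
outer loop
vertex 1.164 -0.992 1.21
vertex 1.548 -0.909 2.024
vertex 1.504 -0.196 1.47
endloop
endfacet
facet normal -0.717 -0.125 -0.686
outer loop
vertex 1.762 -1.385 0.657
vertex 1.164 -0.992 1.21
vertex 1.636 -0.49 0.625
endloop
endfacet
facet normal 0.352 -0.561 -0.750
outer loop
vertex 2.516 -1.544 1.13
vertex 1.762 -1.385 0.657
vertex 2.472 -0.831 0.576
endloop
endfacet
facet normal 0.842 -0.454 0.290
outer loop
vertex 2.384 -1.25 1.975
vertex 2.516 -1.544 1.13
vertex 2.856 -0.748 1.39
endloop
endfacet
facet normal -0.962 0.091 0.257
outer loop
vertex 0.612 -4.764 -2.382
vertex 0.962 -3.097 -1.659
vertex 0.265 -4.013 -3.946
endloop
endfacet
facet normal -0.190 -0.901 -0.391
outer loop
vertex 1.218 -4.103 -4.201
vertex 0.612 -4.764 -2.382
vertex 0.265 -4.013 -3.946
endloop
endfacet
facet normal -0.962 0.091 0.257
outer loop
vertex 0.265 -4.013 -3.946
vertex 0.962 -3.097 -1.659
vertex 0.615 -2.346 -3.224
endloop
endfacet
facet normal -0.196 0.424 -0.884
outer loop
vertex 0.615 -2.346 -3.224
vertex 1.218 -4.103 -4.201
vertex 0.265 -4.013 -3.946
endloop
endfacet
facet normal 0.196 -0.425 0.884
outer loop
vertex 0.612 -4.764 -2.382
vertex 1.915 -3.187 -1.914
vertex 0.962 -3.097 -1.659
endloop
endfacet
facet normal -0.189 -0.901 -0.390
outer loop
vertex 1.565 -4.854 -2.636
vertex 0.612 -4.764 -2.382
vertex 1.218 -4.103 -4.201
endloop
endfacet
facet normal 0.196 -0.424 0.884
outer loop
vertex 1.565 -4.854 -2.636
vertex 1.915 -3.187 -1.914
vertex 0.612 -4.764 -2.382
endloop
endfacet
facet normal 0.190 0.901 0.390
outer loop
vertex 0.962 -3.097 -1.659
vertex 1.915 -3.187 -1.914
vertex 0.615 -2.346 -3.224
endloop
endfacet
facet normal -0.196 0.424 -0.884
outer loop
vertex 1.568 -2.436 -3.478
vertex 1.218 -4.103 -4.201
vertex 0.615 -2.346 -3.224
endloop
endfacet
facet normal 0.189 0.901 0.391
outer loop
vertex 0.615 -2.346 -3.224
vertex 1.915 -3.187 -1.914
vertex 1.568 -2.436 -3.478
endloop
endfacet
facet normal 0.962 -0.091 -0.257
outer loop
vertex 1.568 -2.436 -3.478
vertex 1.565 -4.854 -2.636
vertex 1.218 -4.103 -4.201
endloop
endfacet
facet normal 0.962 -0.091 -0.257
outer loop
vertex 1.915 -3.187 -1.914
vertex 1.565 -4.854 -2.636
vertex 1.568 -2.436 -3.478
endloop
endfacet

endsolid


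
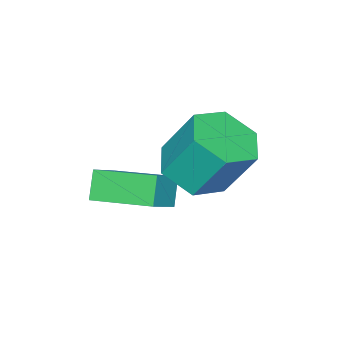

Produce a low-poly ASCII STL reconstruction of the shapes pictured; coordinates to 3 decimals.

solid 
facet normal -0.816 -0.072 -0.574
outer loop
vertex -1.159 -0.906 1.546
vertex -1.567 0.905 1.899
vertex -0.633 -0.635 0.764
endloop
endfacet
facet normal 0.216 -0.958 -0.187
outer loop
vertex 0.387 -0.545 1.481
vertex -1.159 -0.906 1.546
vertex -0.633 -0.635 0.764
endloop
endfacet
facet normal -0.816 -0.072 -0.574
outer loop
vertex -0.633 -0.635 0.764
vertex -1.567 0.905 1.899
vertex -1.041 1.176 1.117
endloop
endfacet
facet normal 0.536 0.276 -0.798
outer loop
vertex -1.041 1.176 1.117
vertex 0.387 -0.545 1.481
vertex -0.633 -0.635 0.764
endloop
endfacet
facet normal -0.536 -0.276 0.798
outer loop
vertex -1.159 -0.906 1.546
vertex -0.547 0.995 2.616
vertex -1.567 0.905 1.899
endloop
endfacet
facet normal 0.216 -0.958 -0.187
outer loop
vertex -0.139 -0.816 2.263
vertex -1.159 -0.906 1.546
vertex 0.387 -0.545 1.481
endloop
endfacet
facet normal -0.536 -0.276 0.798
outer loop
vertex -0.139 -0.816 2.263
vertex -0.547 0.995 2.616
vertex -1.159 -0.906 1.546
endloop
endfacet
facet normal -0.216 0.958 0.187
outer loop
vertex -1.567 0.905 1.899
vertex -0.547 0.995 2.616
vertex -1.041 1.176 1.117
endloop
endfacet
facet normal 0.536 0.276 -0.798
outer loop
vertex -0.021 1.266 1.834
vertex 0.387 -0.545 1.481
vertex -1.041 1.176 1.117
endloop
endfacet
facet normal -0.216 0.958 0.187
outer loop
vertex -1.041 1.176 1.117
vertex -0.547 0.995 2.616
vertex -0.021 1.266 1.834
endloop
endfacet
facet normal 0.816 0.072 0.574
outer loop
vertex -0.021 1.266 1.834
vertex -0.139 -0.816 2.263
vertex 0.387 -0.545 1.481
endloop
endfacet
facet normal 0.816 0.072 0.574
outer loop
vertex -0.547 0.995 2.616
vertex -0.139 -0.816 2.263
vertex -0.021 1.266 1.834
endloop
endfacet
facet normal 0.131 -0.489 -0.862
outer loop
vertex -0.341 2.295 2.574
vertex -1.174 1.678 2.797
vertex -1.313 2.583 2.263
endloop
endfacet
facet normal 0.378 0.829 -0.412
outer loop
vertex -0.341 2.295 2.574
vertex -1.313 2.583 2.263
vertex -0.574 3.16 4.1
endloop
endfacet
facet normal 0.378 0.829 -0.412
outer loop
vertex -0.574 3.16 4.1
vertex -1.313 2.583 2.263
vertex -1.545 3.448 3.79
endloop
endfacet
facet normal -0.131 0.488 0.863
outer loop
vertex -0.574 3.16 4.1
vertex -1.545 3.448 3.79
vertex -1.406 2.542 4.323
endloop
endfacet
facet normal 0.132 -0.489 -0.862
outer loop
vertex -1.313 2.583 2.263
vertex -1.174 1.678 2.797
vertex -2.146 1.965 2.486
endloop
endfacet
facet normal -0.605 0.650 -0.460
outer loop
vertex -1.313 2.583 2.263
vertex -2.146 1.965 2.486
vertex -1.545 3.448 3.79
endloop
endfacet
facet normal -0.605 0.650 -0.460
outer loop
vertex -1.545 3.448 3.79
vertex -2.146 1.965 2.486
vertex -2.378 2.83 4.013
endloop
endfacet
facet normal -0.131 0.488 0.863
outer loop
vertex -1.545 3.448 3.79
vertex -2.378 2.83 4.013
vertex -1.406 2.542 4.323
endloop
endfacet
facet normal 0.132 -0.489 -0.863
outer loop
vertex -2.146 1.965 2.486
vertex -1.174 1.678 2.797
vertex -2.006 1.06 3.02
endloop
endfacet
facet normal -0.983 -0.180 -0.047
outer loop
vertex -2.146 1.965 2.486
vertex -2.006 1.06 3.02
vertex -2.378 2.83 4.013
endloop
endfacet
facet normal -0.983 -0.179 -0.048
outer loop
vertex -2.378 2.83 4.013
vertex -2.006 1.06 3.02
vertex -2.239 1.925 4.546
endloop
endfacet
facet normal -0.131 0.488 0.863
outer loop
vertex -2.378 2.83 4.013
vertex -2.239 1.925 4.546
vertex -1.406 2.542 4.323
endloop
endfacet
facet normal 0.131 -0.488 -0.863
outer loop
vertex -2.006 1.06 3.02
vertex -1.174 1.678 2.797
vertex -1.035 0.772 3.33
endloop
endfacet
facet normal -0.378 -0.829 0.412
outer loop
vertex -2.006 1.06 3.02
vertex -1.035 0.772 3.33
vertex -2.239 1.925 4.546
endloop
endfacet
facet normal -0.378 -0.829 0.412
outer loop
vertex -2.239 1.925 4.546
vertex -1.035 0.772 3.33
vertex -1.267 1.637 4.857
endloop
endfacet
facet normal -0.131 0.489 0.862
outer loop
vertex -2.239 1.925 4.546
vertex -1.267 1.637 4.857
vertex -1.406 2.542 4.323
endloop
endfacet
facet normal 0.131 -0.488 -0.863
outer loop
vertex -1.035 0.772 3.33
vertex -1.174 1.678 2.797
vertex -0.202 1.39 3.107
endloop
endfacet
facet normal 0.605 -0.650 0.460
outer loop
vertex -1.035 0.772 3.33
vertex -0.202 1.39 3.107
vertex -1.267 1.637 4.857
endloop
endfacet
facet normal 0.605 -0.650 0.460
outer loop
vertex -1.267 1.637 4.857
vertex -0.202 1.39 3.107
vertex -0.434 2.255 4.634
endloop
endfacet
facet normal -0.132 0.489 0.862
outer loop
vertex -1.267 1.637 4.857
vertex -0.434 2.255 4.634
vertex -1.406 2.542 4.323
endloop
endfacet
facet normal 0.131 -0.488 -0.863
outer loop
vertex -0.202 1.39 3.107
vertex -1.174 1.678 2.797
vertex -0.341 2.295 2.574
endloop
endfacet
facet normal 0.983 0.179 0.048
outer loop
vertex -0.202 1.39 3.107
vertex -0.341 2.295 2.574
vertex -0.434 2.255 4.634
endloop
endfacet
facet normal 0.982 0.180 0.048
outer loop
vertex -0.434 2.255 4.634
vertex -0.341 2.295 2.574
vertex -0.574 3.16 4.1
endloop
endfacet
facet normal -0.132 0.489 0.863
outer loop
vertex -0.434 2.255 4.634
vertex -0.574 3.16 4.1
vertex -1.406 2.542 4.323
endloop
endfacet

endsolid


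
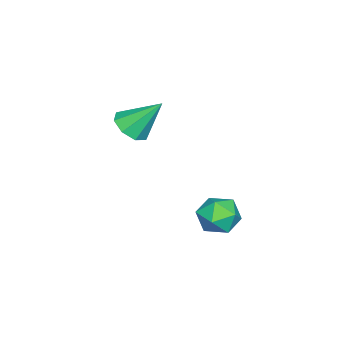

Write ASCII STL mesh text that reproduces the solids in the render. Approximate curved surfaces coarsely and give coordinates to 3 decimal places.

solid 
facet normal -0.866 0.497 0.060
outer loop
vertex -0.492 1.41 -1.985
vertex -1.002 0.516 -1.935
vertex -0.679 0.974 -1.07
endloop
endfacet
facet normal -0.335 0.875 0.349
outer loop
vertex -0.492 1.41 -1.985
vertex -0.679 0.974 -1.07
vertex 0.239 1.401 -1.259
endloop
endfacet
facet normal 0.164 0.975 -0.153
outer loop
vertex -0.492 1.41 -1.985
vertex 0.239 1.401 -1.259
vertex 0.485 1.206 -2.241
endloop
endfacet
facet normal -0.059 0.658 -0.751
outer loop
vertex -0.492 1.41 -1.985
vertex 0.485 1.206 -2.241
vertex -0.282 0.66 -2.659
endloop
endfacet
facet normal -0.696 0.362 -0.620
outer loop
vertex -0.492 1.41 -1.985
vertex -0.282 0.66 -2.659
vertex -1.002 0.516 -1.935
endloop
endfacet
facet normal -0.046 0.485 0.873
outer loop
vertex 0.239 1.401 -1.259
vertex -0.679 0.974 -1.07
vertex 0.182 0.5 -0.761
endloop
endfacet
facet normal -0.905 -0.127 0.405
outer loop
vertex -0.679 0.974 -1.07
vertex -1.002 0.516 -1.935
vertex -0.585 -0.046 -1.179
endloop
endfacet
facet normal -0.630 -0.345 -0.696
outer loop
vertex -1.002 0.516 -1.935
vertex -0.282 0.66 -2.659
vertex -0.339 -0.241 -2.161
endloop
endfacet
facet normal 0.399 0.134 -0.907
outer loop
vertex -0.282 0.66 -2.659
vertex 0.485 1.206 -2.241
vertex 0.579 0.186 -2.35
endloop
endfacet
facet normal 0.760 0.647 0.062
outer loop
vertex 0.485 1.206 -2.241
vertex 0.239 1.401 -1.259
vertex 0.902 0.644 -1.485
endloop
endfacet
facet normal 0.059 -0.658 0.751
outer loop
vertex 0.392 -0.25 -1.435
vertex 0.182 0.5 -0.761
vertex -0.585 -0.046 -1.179
endloop
endfacet
facet normal -0.164 -0.975 0.153
outer loop
vertex 0.392 -0.25 -1.435
vertex -0.585 -0.046 -1.179
vertex -0.339 -0.241 -2.161
endloop
endfacet
facet normal 0.335 -0.875 -0.349
outer loop
vertex 0.392 -0.25 -1.435
vertex -0.339 -0.241 -2.161
vertex 0.579 0.186 -2.35
endloop
endfacet
facet normal 0.866 -0.497 -0.060
outer loop
vertex 0.392 -0.25 -1.435
vertex 0.579 0.186 -2.35
vertex 0.902 0.644 -1.485
endloop
endfacet
facet normal 0.696 -0.362 0.620
outer loop
vertex 0.392 -0.25 -1.435
vertex 0.902 0.644 -1.485
vertex 0.182 0.5 -0.761
endloop
endfacet
facet normal -0.399 -0.134 0.907
outer loop
vertex -0.585 -0.046 -1.179
vertex 0.182 0.5 -0.761
vertex -0.679 0.974 -1.07
endloop
endfacet
facet normal -0.760 -0.647 -0.062
outer loop
vertex -0.339 -0.241 -2.161
vertex -0.585 -0.046 -1.179
vertex -1.002 0.516 -1.935
endloop
endfacet
facet normal 0.046 -0.485 -0.873
outer loop
vertex 0.579 0.186 -2.35
vertex -0.339 -0.241 -2.161
vertex -0.282 0.66 -2.659
endloop
endfacet
facet normal 0.905 0.127 -0.405
outer loop
vertex 0.902 0.644 -1.485
vertex 0.579 0.186 -2.35
vertex 0.485 1.206 -2.241
endloop
endfacet
facet normal 0.630 0.345 0.696
outer loop
vertex 0.182 0.5 -0.761
vertex 0.902 0.644 -1.485
vertex 0.239 1.401 -1.259
endloop
endfacet
facet normal 0.146 -0.639 -0.755
outer loop
vertex 0.399 -3.782 3.169
vertex -0.148 -3.273 2.633
vertex 0.753 -3.286 2.818
endloop
endfacet
facet normal 0.723 -0.027 0.691
outer loop
vertex 0.399 -3.782 3.169
vertex 0.753 -3.286 2.818
vertex -0.432 -2.027 4.107
endloop
endfacet
facet normal 0.146 -0.638 -0.756
outer loop
vertex 0.753 -3.286 2.818
vertex -0.148 -3.273 2.633
vertex 0.579 -2.781 2.358
endloop
endfacet
facet normal 0.820 0.513 0.253
outer loop
vertex 0.753 -3.286 2.818
vertex 0.579 -2.781 2.358
vertex -0.432 -2.027 4.107
endloop
endfacet
facet normal 0.146 -0.638 -0.756
outer loop
vertex 0.579 -2.781 2.358
vertex -0.148 -3.273 2.633
vertex -0.021 -2.565 2.06
endloop
endfacet
facet normal 0.402 0.902 -0.156
outer loop
vertex 0.579 -2.781 2.358
vertex -0.021 -2.565 2.06
vertex -0.432 -2.027 4.107
endloop
endfacet
facet normal 0.146 -0.638 -0.756
outer loop
vertex -0.021 -2.565 2.06
vertex -0.148 -3.273 2.633
vertex -0.695 -2.763 2.097
endloop
endfacet
facet normal -0.284 0.912 -0.297
outer loop
vertex -0.021 -2.565 2.06
vertex -0.695 -2.763 2.097
vertex -0.432 -2.027 4.107
endloop
endfacet
facet normal 0.145 -0.639 -0.756
outer loop
vertex -0.695 -2.763 2.097
vertex -0.148 -3.273 2.633
vertex -1.049 -3.26 2.449
endloop
endfacet
facet normal -0.839 0.537 -0.087
outer loop
vertex -0.695 -2.763 2.097
vertex -1.049 -3.26 2.449
vertex -0.432 -2.027 4.107
endloop
endfacet
facet normal 0.145 -0.639 -0.755
outer loop
vertex -1.049 -3.26 2.449
vertex -0.148 -3.273 2.633
vertex -0.876 -3.764 2.909
endloop
endfacet
facet normal -0.937 -0.002 0.350
outer loop
vertex -1.049 -3.26 2.449
vertex -0.876 -3.764 2.909
vertex -0.432 -2.027 4.107
endloop
endfacet
facet normal 0.145 -0.639 -0.755
outer loop
vertex -0.876 -3.764 2.909
vertex -0.148 -3.273 2.633
vertex -0.276 -3.98 3.207
endloop
endfacet
facet normal -0.519 -0.392 0.760
outer loop
vertex -0.876 -3.764 2.909
vertex -0.276 -3.98 3.207
vertex -0.432 -2.027 4.107
endloop
endfacet
facet normal 0.145 -0.639 -0.755
outer loop
vertex -0.276 -3.98 3.207
vertex -0.148 -3.273 2.633
vertex 0.399 -3.782 3.169
endloop
endfacet
facet normal 0.168 -0.401 0.900
outer loop
vertex -0.276 -3.98 3.207
vertex 0.399 -3.782 3.169
vertex -0.432 -2.027 4.107
endloop
endfacet

endsolid


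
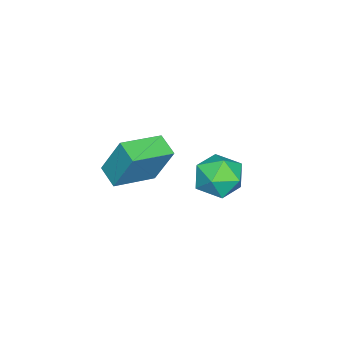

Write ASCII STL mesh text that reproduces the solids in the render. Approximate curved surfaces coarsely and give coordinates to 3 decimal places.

solid 
facet normal -0.580 0.151 0.800
outer loop
vertex -4.488 0.357 -1.153
vertex -4.469 -0.777 -0.925
vertex -3.663 -0.082 -0.472
endloop
endfacet
facet normal -0.170 0.721 0.671
outer loop
vertex -4.488 0.357 -1.153
vertex -3.663 -0.082 -0.472
vertex -3.395 0.718 -1.264
endloop
endfacet
facet normal -0.313 0.950 0.010
outer loop
vertex -4.488 0.357 -1.153
vertex -3.395 0.718 -1.264
vertex -4.036 0.517 -2.206
endloop
endfacet
facet normal -0.810 0.521 -0.269
outer loop
vertex -4.488 0.357 -1.153
vertex -4.036 0.517 -2.206
vertex -4.7 -0.407 -1.996
endloop
endfacet
facet normal -0.975 0.028 0.220
outer loop
vertex -4.488 0.357 -1.153
vertex -4.7 -0.407 -1.996
vertex -4.469 -0.777 -0.925
endloop
endfacet
facet normal 0.512 0.512 0.690
outer loop
vertex -3.395 0.718 -1.264
vertex -3.663 -0.082 -0.472
vertex -2.7 -0.193 -1.104
endloop
endfacet
facet normal -0.152 -0.410 0.899
outer loop
vertex -3.663 -0.082 -0.472
vertex -4.469 -0.777 -0.925
vertex -3.364 -1.117 -0.894
endloop
endfacet
facet normal -0.791 -0.611 -0.040
outer loop
vertex -4.469 -0.777 -0.925
vertex -4.7 -0.407 -1.996
vertex -4.005 -1.318 -1.836
endloop
endfacet
facet normal -0.524 0.188 -0.831
outer loop
vertex -4.7 -0.407 -1.996
vertex -4.036 0.517 -2.206
vertex -3.737 -0.518 -2.628
endloop
endfacet
facet normal 0.282 0.881 -0.380
outer loop
vertex -4.036 0.517 -2.206
vertex -3.395 0.718 -1.264
vertex -2.931 0.177 -2.175
endloop
endfacet
facet normal 0.810 -0.521 0.269
outer loop
vertex -2.912 -0.957 -1.947
vertex -2.7 -0.193 -1.104
vertex -3.364 -1.117 -0.894
endloop
endfacet
facet normal 0.313 -0.950 -0.010
outer loop
vertex -2.912 -0.957 -1.947
vertex -3.364 -1.117 -0.894
vertex -4.005 -1.318 -1.836
endloop
endfacet
facet normal 0.170 -0.721 -0.671
outer loop
vertex -2.912 -0.957 -1.947
vertex -4.005 -1.318 -1.836
vertex -3.737 -0.518 -2.628
endloop
endfacet
facet normal 0.580 -0.151 -0.800
outer loop
vertex -2.912 -0.957 -1.947
vertex -3.737 -0.518 -2.628
vertex -2.931 0.177 -2.175
endloop
endfacet
facet normal 0.975 -0.028 -0.220
outer loop
vertex -2.912 -0.957 -1.947
vertex -2.931 0.177 -2.175
vertex -2.7 -0.193 -1.104
endloop
endfacet
facet normal 0.524 -0.188 0.831
outer loop
vertex -3.364 -1.117 -0.894
vertex -2.7 -0.193 -1.104
vertex -3.663 -0.082 -0.472
endloop
endfacet
facet normal -0.282 -0.881 0.380
outer loop
vertex -4.005 -1.318 -1.836
vertex -3.364 -1.117 -0.894
vertex -4.469 -0.777 -0.925
endloop
endfacet
facet normal -0.512 -0.512 -0.690
outer loop
vertex -3.737 -0.518 -2.628
vertex -4.005 -1.318 -1.836
vertex -4.7 -0.407 -1.996
endloop
endfacet
facet normal 0.152 0.410 -0.899
outer loop
vertex -2.931 0.177 -2.175
vertex -3.737 -0.518 -2.628
vertex -4.036 0.517 -2.206
endloop
endfacet
facet normal 0.791 0.611 0.040
outer loop
vertex -2.7 -0.193 -1.104
vertex -2.931 0.177 -2.175
vertex -3.395 0.718 -1.264
endloop
endfacet
facet normal -0.837 0.499 -0.223
outer loop
vertex -0.406 -1.289 3.043
vertex 0.157 -0.51 2.673
vertex -0.428 -2.101 1.304
endloop
endfacet
facet normal -0.547 -0.756 0.360
outer loop
vertex 1.163 -3.05 1.727
vertex -0.406 -1.289 3.043
vertex -0.428 -2.101 1.304
endloop
endfacet
facet normal -0.837 0.500 -0.223
outer loop
vertex -0.428 -2.101 1.304
vertex 0.157 -0.51 2.673
vertex 0.136 -1.322 0.933
endloop
endfacet
facet normal -0.012 -0.423 -0.906
outer loop
vertex 0.136 -1.322 0.933
vertex 1.163 -3.05 1.727
vertex -0.428 -2.101 1.304
endloop
endfacet
facet normal 0.011 0.422 0.906
outer loop
vertex -0.406 -1.289 3.043
vertex 1.748 -1.459 3.096
vertex 0.157 -0.51 2.673
endloop
endfacet
facet normal -0.547 -0.756 0.359
outer loop
vertex 1.184 -2.238 3.467
vertex -0.406 -1.289 3.043
vertex 1.163 -3.05 1.727
endloop
endfacet
facet normal 0.011 0.423 0.906
outer loop
vertex 1.184 -2.238 3.467
vertex 1.748 -1.459 3.096
vertex -0.406 -1.289 3.043
endloop
endfacet
facet normal 0.547 0.756 -0.360
outer loop
vertex 0.157 -0.51 2.673
vertex 1.748 -1.459 3.096
vertex 0.136 -1.322 0.933
endloop
endfacet
facet normal -0.011 -0.423 -0.906
outer loop
vertex 1.726 -2.271 1.357
vertex 1.163 -3.05 1.727
vertex 0.136 -1.322 0.933
endloop
endfacet
facet normal 0.547 0.756 -0.360
outer loop
vertex 0.136 -1.322 0.933
vertex 1.748 -1.459 3.096
vertex 1.726 -2.271 1.357
endloop
endfacet
facet normal 0.837 -0.499 0.223
outer loop
vertex 1.726 -2.271 1.357
vertex 1.184 -2.238 3.467
vertex 1.163 -3.05 1.727
endloop
endfacet
facet normal 0.837 -0.500 0.223
outer loop
vertex 1.748 -1.459 3.096
vertex 1.184 -2.238 3.467
vertex 1.726 -2.271 1.357
endloop
endfacet

endsolid


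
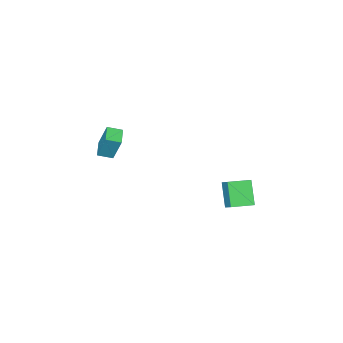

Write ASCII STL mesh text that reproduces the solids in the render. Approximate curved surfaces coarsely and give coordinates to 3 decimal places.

solid 
facet normal -0.704 0.649 -0.289
outer loop
vertex 0.473 -3.726 2.14
vertex 1.304 -2.961 1.835
vertex 0.508 -4.422 0.491
endloop
endfacet
facet normal -0.711 -0.654 0.261
outer loop
vertex 1.176 -5.039 0.765
vertex 0.473 -3.726 2.14
vertex 0.508 -4.422 0.491
endloop
endfacet
facet normal -0.704 0.649 -0.289
outer loop
vertex 0.508 -4.422 0.491
vertex 1.304 -2.961 1.835
vertex 1.339 -3.657 0.186
endloop
endfacet
facet normal 0.019 -0.388 -0.921
outer loop
vertex 1.339 -3.657 0.186
vertex 1.176 -5.039 0.765
vertex 0.508 -4.422 0.491
endloop
endfacet
facet normal -0.019 0.388 0.921
outer loop
vertex 0.473 -3.726 2.14
vertex 1.972 -3.578 2.109
vertex 1.304 -2.961 1.835
endloop
endfacet
facet normal -0.711 -0.654 0.261
outer loop
vertex 1.141 -4.343 2.414
vertex 0.473 -3.726 2.14
vertex 1.176 -5.039 0.765
endloop
endfacet
facet normal -0.019 0.388 0.921
outer loop
vertex 1.141 -4.343 2.414
vertex 1.972 -3.578 2.109
vertex 0.473 -3.726 2.14
endloop
endfacet
facet normal 0.711 0.654 -0.261
outer loop
vertex 1.304 -2.961 1.835
vertex 1.972 -3.578 2.109
vertex 1.339 -3.657 0.186
endloop
endfacet
facet normal 0.019 -0.388 -0.921
outer loop
vertex 2.007 -4.274 0.46
vertex 1.176 -5.039 0.765
vertex 1.339 -3.657 0.186
endloop
endfacet
facet normal 0.711 0.654 -0.261
outer loop
vertex 1.339 -3.657 0.186
vertex 1.972 -3.578 2.109
vertex 2.007 -4.274 0.46
endloop
endfacet
facet normal 0.704 -0.649 0.289
outer loop
vertex 2.007 -4.274 0.46
vertex 1.141 -4.343 2.414
vertex 1.176 -5.039 0.765
endloop
endfacet
facet normal 0.704 -0.649 0.289
outer loop
vertex 1.972 -3.578 2.109
vertex 1.141 -4.343 2.414
vertex 2.007 -4.274 0.46
endloop
endfacet
facet normal -0.343 -0.488 0.802
outer loop
vertex -1.194 2.932 0.2
vertex -2.42 3.597 0.08
vertex -1.55 2.163 -0.42
endloop
endfacet
facet normal 0.876 -0.475 0.086
outer loop
vertex -0.96 3.003 -1.8
vertex -1.194 2.932 0.2
vertex -1.55 2.163 -0.42
endloop
endfacet
facet normal -0.343 -0.488 0.802
outer loop
vertex -1.55 2.163 -0.42
vertex -2.42 3.597 0.08
vertex -2.776 2.828 -0.54
endloop
endfacet
facet normal -0.339 -0.732 -0.591
outer loop
vertex -2.776 2.828 -0.54
vertex -0.96 3.003 -1.8
vertex -1.55 2.163 -0.42
endloop
endfacet
facet normal 0.339 0.732 0.591
outer loop
vertex -1.194 2.932 0.2
vertex -1.83 4.437 -1.3
vertex -2.42 3.597 0.08
endloop
endfacet
facet normal 0.876 -0.475 0.086
outer loop
vertex -0.604 3.772 -1.18
vertex -1.194 2.932 0.2
vertex -0.96 3.003 -1.8
endloop
endfacet
facet normal 0.339 0.732 0.591
outer loop
vertex -0.604 3.772 -1.18
vertex -1.83 4.437 -1.3
vertex -1.194 2.932 0.2
endloop
endfacet
facet normal -0.876 0.475 -0.086
outer loop
vertex -2.42 3.597 0.08
vertex -1.83 4.437 -1.3
vertex -2.776 2.828 -0.54
endloop
endfacet
facet normal -0.339 -0.732 -0.591
outer loop
vertex -2.186 3.668 -1.92
vertex -0.96 3.003 -1.8
vertex -2.776 2.828 -0.54
endloop
endfacet
facet normal -0.876 0.475 -0.086
outer loop
vertex -2.776 2.828 -0.54
vertex -1.83 4.437 -1.3
vertex -2.186 3.668 -1.92
endloop
endfacet
facet normal 0.343 0.488 -0.802
outer loop
vertex -2.186 3.668 -1.92
vertex -0.604 3.772 -1.18
vertex -0.96 3.003 -1.8
endloop
endfacet
facet normal 0.343 0.488 -0.802
outer loop
vertex -1.83 4.437 -1.3
vertex -0.604 3.772 -1.18
vertex -2.186 3.668 -1.92
endloop
endfacet

endsolid


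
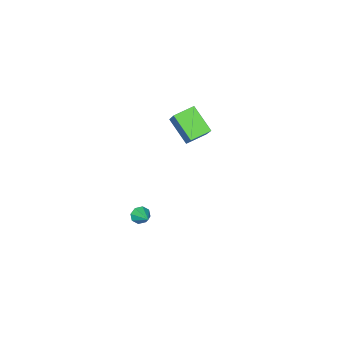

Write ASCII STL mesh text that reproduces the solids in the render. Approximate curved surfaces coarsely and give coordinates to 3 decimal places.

solid 
facet normal -0.363 -0.823 -0.436
outer loop
vertex 1.581 -2.53 -4.143
vertex 1.307 -2.642 -3.704
vertex 1.21 -2.365 -4.146
endloop
endfacet
facet normal 0.313 0.692 -0.651
outer loop
vertex 1.581 -2.53 -4.143
vertex 1.21 -2.365 -4.146
vertex 1.713 -1.718 -3.216
endloop
endfacet
facet normal -0.363 -0.823 -0.436
outer loop
vertex 1.21 -2.365 -4.146
vertex 1.307 -2.642 -3.704
vertex 0.896 -2.363 -3.889
endloop
endfacet
facet normal -0.331 0.849 -0.411
outer loop
vertex 1.21 -2.365 -4.146
vertex 0.896 -2.363 -3.889
vertex 1.713 -1.718 -3.216
endloop
endfacet
facet normal -0.363 -0.824 -0.436
outer loop
vertex 0.896 -2.363 -3.889
vertex 1.307 -2.642 -3.704
vertex 0.823 -2.524 -3.524
endloop
endfacet
facet normal -0.693 0.700 0.170
outer loop
vertex 0.896 -2.363 -3.889
vertex 0.823 -2.524 -3.524
vertex 1.713 -1.718 -3.216
endloop
endfacet
facet normal -0.362 -0.825 -0.434
outer loop
vertex 0.823 -2.524 -3.524
vertex 1.307 -2.642 -3.704
vertex 1.033 -2.753 -3.264
endloop
endfacet
facet normal -0.565 0.337 0.753
outer loop
vertex 0.823 -2.524 -3.524
vertex 1.033 -2.753 -3.264
vertex 1.713 -1.718 -3.216
endloop
endfacet
facet normal -0.364 -0.824 -0.435
outer loop
vertex 1.033 -2.753 -3.264
vertex 1.307 -2.642 -3.704
vertex 1.404 -2.918 -3.262
endloop
endfacet
facet normal -0.020 -0.033 0.999
outer loop
vertex 1.033 -2.753 -3.264
vertex 1.404 -2.918 -3.262
vertex 1.713 -1.718 -3.216
endloop
endfacet
facet normal -0.361 -0.825 -0.436
outer loop
vertex 1.404 -2.918 -3.262
vertex 1.307 -2.642 -3.704
vertex 1.718 -2.92 -3.518
endloop
endfacet
facet normal 0.620 -0.189 0.762
outer loop
vertex 1.404 -2.918 -3.262
vertex 1.718 -2.92 -3.518
vertex 1.713 -1.718 -3.216
endloop
endfacet
facet normal -0.362 -0.825 -0.434
outer loop
vertex 1.718 -2.92 -3.518
vertex 1.307 -2.642 -3.704
vertex 1.792 -2.76 -3.884
endloop
endfacet
facet normal 0.983 -0.041 0.181
outer loop
vertex 1.718 -2.92 -3.518
vertex 1.792 -2.76 -3.884
vertex 1.713 -1.718 -3.216
endloop
endfacet
facet normal -0.362 -0.824 -0.436
outer loop
vertex 1.792 -2.76 -3.884
vertex 1.307 -2.642 -3.704
vertex 1.581 -2.53 -4.143
endloop
endfacet
facet normal 0.854 0.325 -0.407
outer loop
vertex 1.792 -2.76 -3.884
vertex 1.581 -2.53 -4.143
vertex 1.713 -1.718 -3.216
endloop
endfacet
facet normal -0.903 0.334 0.270
outer loop
vertex -1.07 -1.292 3.968
vertex -0.922 -0.043 2.916
vertex -1.818 -2.279 2.69
endloop
endfacet
facet normal -0.090 -0.762 0.641
outer loop
vertex -0.798 -2.657 2.384
vertex -1.07 -1.292 3.968
vertex -1.818 -2.279 2.69
endloop
endfacet
facet normal -0.903 0.334 0.270
outer loop
vertex -1.818 -2.279 2.69
vertex -0.922 -0.043 2.916
vertex -1.67 -1.03 1.638
endloop
endfacet
facet normal -0.421 -0.555 -0.718
outer loop
vertex -1.67 -1.03 1.638
vertex -0.798 -2.657 2.384
vertex -1.818 -2.279 2.69
endloop
endfacet
facet normal 0.421 0.555 0.718
outer loop
vertex -1.07 -1.292 3.968
vertex 0.098 -0.421 2.61
vertex -0.922 -0.043 2.916
endloop
endfacet
facet normal -0.090 -0.762 0.641
outer loop
vertex -0.05 -1.67 3.662
vertex -1.07 -1.292 3.968
vertex -0.798 -2.657 2.384
endloop
endfacet
facet normal 0.421 0.555 0.718
outer loop
vertex -0.05 -1.67 3.662
vertex 0.098 -0.421 2.61
vertex -1.07 -1.292 3.968
endloop
endfacet
facet normal 0.090 0.762 -0.641
outer loop
vertex -0.922 -0.043 2.916
vertex 0.098 -0.421 2.61
vertex -1.67 -1.03 1.638
endloop
endfacet
facet normal -0.421 -0.555 -0.718
outer loop
vertex -0.65 -1.408 1.332
vertex -0.798 -2.657 2.384
vertex -1.67 -1.03 1.638
endloop
endfacet
facet normal 0.090 0.762 -0.641
outer loop
vertex -1.67 -1.03 1.638
vertex 0.098 -0.421 2.61
vertex -0.65 -1.408 1.332
endloop
endfacet
facet normal 0.903 -0.334 -0.270
outer loop
vertex -0.65 -1.408 1.332
vertex -0.05 -1.67 3.662
vertex -0.798 -2.657 2.384
endloop
endfacet
facet normal 0.903 -0.334 -0.270
outer loop
vertex 0.098 -0.421 2.61
vertex -0.05 -1.67 3.662
vertex -0.65 -1.408 1.332
endloop
endfacet

endsolid


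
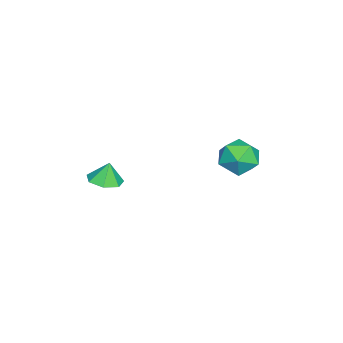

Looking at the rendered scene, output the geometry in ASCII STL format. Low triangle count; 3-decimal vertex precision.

solid 
facet normal -0.766 0.454 -0.455
outer loop
vertex -2.604 3.556 -3.794
vertex -3.331 2.809 -3.317
vertex -3.074 3.786 -2.774
endloop
endfacet
facet normal -0.240 0.917 -0.317
outer loop
vertex -2.604 3.556 -3.794
vertex -3.074 3.786 -2.774
vertex -1.966 4.012 -2.958
endloop
endfacet
facet normal 0.352 0.682 -0.641
outer loop
vertex -2.604 3.556 -3.794
vertex -1.966 4.012 -2.958
vertex -1.537 3.175 -3.614
endloop
endfacet
facet normal 0.191 0.074 -0.979
outer loop
vertex -2.604 3.556 -3.794
vertex -1.537 3.175 -3.614
vertex -2.381 2.432 -3.835
endloop
endfacet
facet normal -0.498 -0.067 -0.865
outer loop
vertex -2.604 3.556 -3.794
vertex -2.381 2.432 -3.835
vertex -3.331 2.809 -3.317
endloop
endfacet
facet normal -0.122 0.914 0.386
outer loop
vertex -1.966 4.012 -2.958
vertex -3.074 3.786 -2.774
vertex -2.299 3.548 -1.965
endloop
endfacet
facet normal -0.973 0.166 0.162
outer loop
vertex -3.074 3.786 -2.774
vertex -3.331 2.809 -3.317
vertex -3.143 2.805 -2.186
endloop
endfacet
facet normal -0.541 -0.678 -0.498
outer loop
vertex -3.331 2.809 -3.317
vertex -2.381 2.432 -3.835
vertex -2.714 1.968 -2.842
endloop
endfacet
facet normal 0.575 -0.450 -0.683
outer loop
vertex -2.381 2.432 -3.835
vertex -1.537 3.175 -3.614
vertex -1.606 2.194 -3.026
endloop
endfacet
facet normal 0.834 0.535 -0.137
outer loop
vertex -1.537 3.175 -3.614
vertex -1.966 4.012 -2.958
vertex -1.349 3.171 -2.483
endloop
endfacet
facet normal -0.191 -0.074 0.979
outer loop
vertex -2.076 2.424 -2.006
vertex -2.299 3.548 -1.965
vertex -3.143 2.805 -2.186
endloop
endfacet
facet normal -0.352 -0.682 0.641
outer loop
vertex -2.076 2.424 -2.006
vertex -3.143 2.805 -2.186
vertex -2.714 1.968 -2.842
endloop
endfacet
facet normal 0.240 -0.917 0.317
outer loop
vertex -2.076 2.424 -2.006
vertex -2.714 1.968 -2.842
vertex -1.606 2.194 -3.026
endloop
endfacet
facet normal 0.766 -0.454 0.455
outer loop
vertex -2.076 2.424 -2.006
vertex -1.606 2.194 -3.026
vertex -1.349 3.171 -2.483
endloop
endfacet
facet normal 0.498 0.067 0.865
outer loop
vertex -2.076 2.424 -2.006
vertex -1.349 3.171 -2.483
vertex -2.299 3.548 -1.965
endloop
endfacet
facet normal -0.575 0.450 0.683
outer loop
vertex -3.143 2.805 -2.186
vertex -2.299 3.548 -1.965
vertex -3.074 3.786 -2.774
endloop
endfacet
facet normal -0.834 -0.535 0.137
outer loop
vertex -2.714 1.968 -2.842
vertex -3.143 2.805 -2.186
vertex -3.331 2.809 -3.317
endloop
endfacet
facet normal 0.122 -0.914 -0.386
outer loop
vertex -1.606 2.194 -3.026
vertex -2.714 1.968 -2.842
vertex -2.381 2.432 -3.835
endloop
endfacet
facet normal 0.973 -0.166 -0.162
outer loop
vertex -1.349 3.171 -2.483
vertex -1.606 2.194 -3.026
vertex -1.537 3.175 -3.614
endloop
endfacet
facet normal 0.541 0.678 0.498
outer loop
vertex -2.299 3.548 -1.965
vertex -1.349 3.171 -2.483
vertex -1.966 4.012 -2.958
endloop
endfacet
facet normal 0.154 -0.164 -0.974
outer loop
vertex 4.267 -1.549 -1.234
vertex 3.432 -1.727 -1.336
vertex 3.83 -0.968 -1.401
endloop
endfacet
facet normal 0.551 0.585 0.595
outer loop
vertex 4.267 -1.549 -1.234
vertex 3.83 -0.968 -1.401
vertex 3.268 -1.553 -0.304
endloop
endfacet
facet normal 0.155 -0.165 -0.974
outer loop
vertex 3.83 -0.968 -1.401
vertex 3.432 -1.727 -1.336
vertex 3.093 -0.958 -1.52
endloop
endfacet
facet normal -0.060 0.893 0.446
outer loop
vertex 3.83 -0.968 -1.401
vertex 3.093 -0.958 -1.52
vertex 3.268 -1.553 -0.304
endloop
endfacet
facet normal 0.155 -0.165 -0.974
outer loop
vertex 3.093 -0.958 -1.52
vertex 3.432 -1.727 -1.336
vertex 2.611 -1.528 -1.5
endloop
endfacet
facet normal -0.695 0.601 0.394
outer loop
vertex 3.093 -0.958 -1.52
vertex 2.611 -1.528 -1.5
vertex 3.268 -1.553 -0.304
endloop
endfacet
facet normal 0.155 -0.164 -0.974
outer loop
vertex 2.611 -1.528 -1.5
vertex 3.432 -1.727 -1.336
vertex 2.747 -2.247 -1.357
endloop
endfacet
facet normal -0.875 -0.070 0.479
outer loop
vertex 2.611 -1.528 -1.5
vertex 2.747 -2.247 -1.357
vertex 3.268 -1.553 -0.304
endloop
endfacet
facet normal 0.154 -0.163 -0.974
outer loop
vertex 2.747 -2.247 -1.357
vertex 3.432 -1.727 -1.336
vertex 3.399 -2.575 -1.199
endloop
endfacet
facet normal -0.464 -0.616 0.636
outer loop
vertex 2.747 -2.247 -1.357
vertex 3.399 -2.575 -1.199
vertex 3.268 -1.553 -0.304
endloop
endfacet
facet normal 0.154 -0.163 -0.974
outer loop
vertex 3.399 -2.575 -1.199
vertex 3.432 -1.727 -1.336
vertex 4.075 -2.265 -1.144
endloop
endfacet
facet normal 0.226 -0.625 0.747
outer loop
vertex 3.399 -2.575 -1.199
vertex 4.075 -2.265 -1.144
vertex 3.268 -1.553 -0.304
endloop
endfacet
facet normal 0.154 -0.164 -0.974
outer loop
vertex 4.075 -2.265 -1.144
vertex 3.432 -1.727 -1.336
vertex 4.267 -1.549 -1.234
endloop
endfacet
facet normal 0.679 -0.090 0.729
outer loop
vertex 4.075 -2.265 -1.144
vertex 4.267 -1.549 -1.234
vertex 3.268 -1.553 -0.304
endloop
endfacet

endsolid
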